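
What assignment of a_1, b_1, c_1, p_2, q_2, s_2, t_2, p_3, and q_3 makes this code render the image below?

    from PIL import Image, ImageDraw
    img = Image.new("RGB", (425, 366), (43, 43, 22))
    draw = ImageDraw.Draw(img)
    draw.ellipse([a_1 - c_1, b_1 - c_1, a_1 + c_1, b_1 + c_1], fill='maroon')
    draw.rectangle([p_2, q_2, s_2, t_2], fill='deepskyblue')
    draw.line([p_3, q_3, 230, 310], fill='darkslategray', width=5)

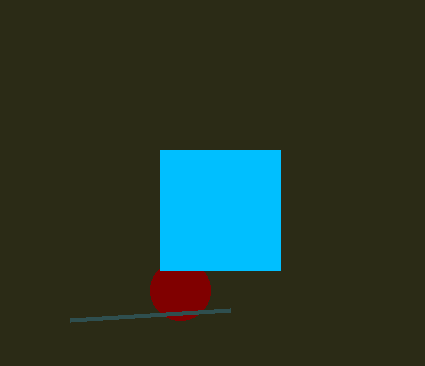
a_1 = 180, b_1 = 290, c_1 = 30, p_2 = 160, q_2 = 150, s_2 = 280, t_2 = 270, p_3 = 70, q_3 = 320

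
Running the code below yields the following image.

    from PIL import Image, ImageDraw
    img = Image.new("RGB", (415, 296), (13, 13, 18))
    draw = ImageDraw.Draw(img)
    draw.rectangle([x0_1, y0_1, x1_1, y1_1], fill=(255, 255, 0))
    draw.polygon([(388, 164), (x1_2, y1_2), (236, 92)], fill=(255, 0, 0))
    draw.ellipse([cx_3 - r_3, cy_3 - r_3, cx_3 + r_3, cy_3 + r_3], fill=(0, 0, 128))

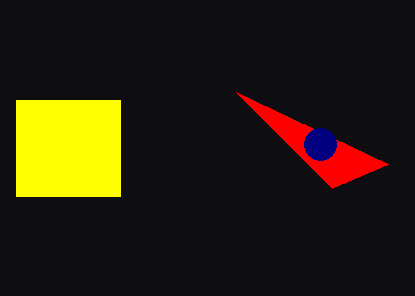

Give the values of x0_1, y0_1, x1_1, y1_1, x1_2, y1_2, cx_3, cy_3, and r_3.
x0_1 = 16; y0_1 = 100; x1_1 = 120; y1_1 = 196; x1_2 = 332; y1_2 = 188; cx_3 = 320; cy_3 = 144; r_3 = 16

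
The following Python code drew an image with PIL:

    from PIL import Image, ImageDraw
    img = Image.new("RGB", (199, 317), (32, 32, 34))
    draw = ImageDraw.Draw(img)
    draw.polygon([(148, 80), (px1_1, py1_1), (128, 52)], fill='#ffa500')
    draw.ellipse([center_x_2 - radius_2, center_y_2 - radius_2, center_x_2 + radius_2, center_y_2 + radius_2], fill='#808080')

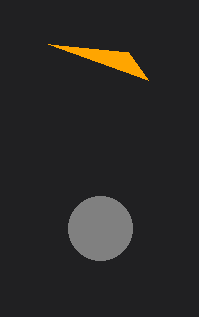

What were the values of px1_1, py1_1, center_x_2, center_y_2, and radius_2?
px1_1 = 48; py1_1 = 44; center_x_2 = 100; center_y_2 = 228; radius_2 = 32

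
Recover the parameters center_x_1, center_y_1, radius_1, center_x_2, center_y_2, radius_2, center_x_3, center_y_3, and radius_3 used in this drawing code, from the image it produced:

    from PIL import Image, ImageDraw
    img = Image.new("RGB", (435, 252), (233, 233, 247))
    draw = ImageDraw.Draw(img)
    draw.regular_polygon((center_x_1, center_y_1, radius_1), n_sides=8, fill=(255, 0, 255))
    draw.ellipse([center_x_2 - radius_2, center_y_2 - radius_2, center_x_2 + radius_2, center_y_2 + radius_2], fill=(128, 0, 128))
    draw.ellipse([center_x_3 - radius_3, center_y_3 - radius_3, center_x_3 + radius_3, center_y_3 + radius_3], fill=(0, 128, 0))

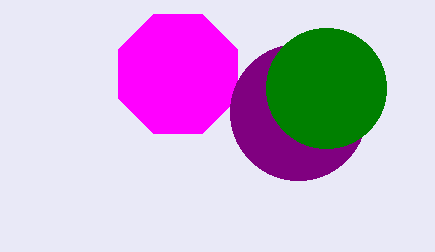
center_x_1 = 178
center_y_1 = 74
radius_1 = 64
center_x_2 = 298
center_y_2 = 112
radius_2 = 68
center_x_3 = 326
center_y_3 = 88
radius_3 = 60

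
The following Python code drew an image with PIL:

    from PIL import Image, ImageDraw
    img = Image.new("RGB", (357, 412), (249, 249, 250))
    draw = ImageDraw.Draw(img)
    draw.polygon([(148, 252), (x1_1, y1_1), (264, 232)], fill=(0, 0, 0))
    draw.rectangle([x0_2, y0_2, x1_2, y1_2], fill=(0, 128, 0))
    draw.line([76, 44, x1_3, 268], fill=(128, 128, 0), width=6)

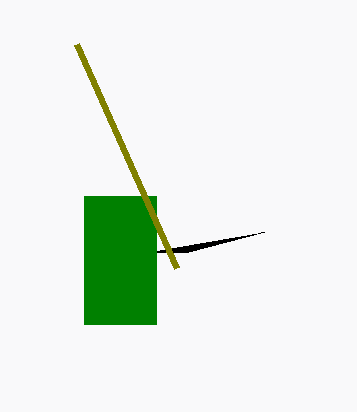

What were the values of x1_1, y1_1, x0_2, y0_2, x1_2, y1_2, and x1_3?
x1_1 = 188; y1_1 = 252; x0_2 = 84; y0_2 = 196; x1_2 = 156; y1_2 = 324; x1_3 = 176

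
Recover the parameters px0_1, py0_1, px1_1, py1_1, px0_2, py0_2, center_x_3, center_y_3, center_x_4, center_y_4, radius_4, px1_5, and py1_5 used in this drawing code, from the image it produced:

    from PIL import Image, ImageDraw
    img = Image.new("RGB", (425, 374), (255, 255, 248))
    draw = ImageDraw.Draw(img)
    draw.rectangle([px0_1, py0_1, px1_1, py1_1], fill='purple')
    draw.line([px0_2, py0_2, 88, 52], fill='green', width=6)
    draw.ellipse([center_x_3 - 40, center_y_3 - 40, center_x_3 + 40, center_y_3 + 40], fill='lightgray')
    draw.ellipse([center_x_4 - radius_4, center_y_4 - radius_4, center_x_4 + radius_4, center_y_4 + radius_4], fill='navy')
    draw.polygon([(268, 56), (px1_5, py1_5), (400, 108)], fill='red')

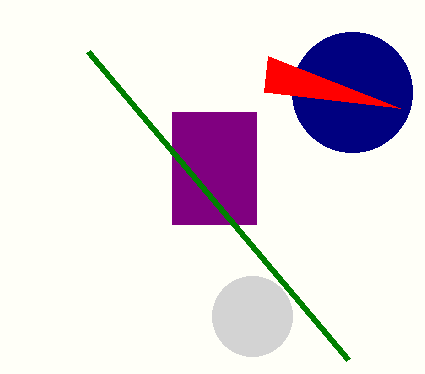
px0_1 = 172, py0_1 = 112, px1_1 = 256, py1_1 = 224, px0_2 = 348, py0_2 = 360, center_x_3 = 252, center_y_3 = 316, center_x_4 = 352, center_y_4 = 92, radius_4 = 60, px1_5 = 264, py1_5 = 92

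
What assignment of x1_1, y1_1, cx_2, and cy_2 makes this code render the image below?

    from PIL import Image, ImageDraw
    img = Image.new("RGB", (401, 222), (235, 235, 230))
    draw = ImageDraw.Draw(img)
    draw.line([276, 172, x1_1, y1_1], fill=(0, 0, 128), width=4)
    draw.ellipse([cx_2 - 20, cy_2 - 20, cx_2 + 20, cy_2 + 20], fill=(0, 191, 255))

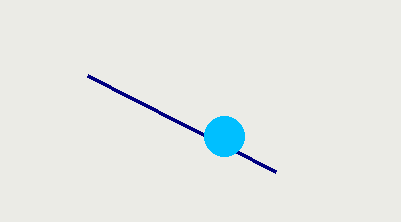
x1_1 = 88
y1_1 = 76
cx_2 = 224
cy_2 = 136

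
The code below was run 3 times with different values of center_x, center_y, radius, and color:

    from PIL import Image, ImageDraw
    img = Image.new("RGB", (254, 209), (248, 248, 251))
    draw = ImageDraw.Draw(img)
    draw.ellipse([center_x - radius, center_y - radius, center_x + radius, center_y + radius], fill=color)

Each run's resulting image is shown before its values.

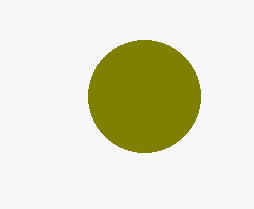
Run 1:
center_x = 144
center_y = 96
radius = 56
color = 'olive'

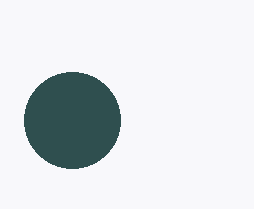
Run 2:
center_x = 72
center_y = 120
radius = 48
color = 'darkslategray'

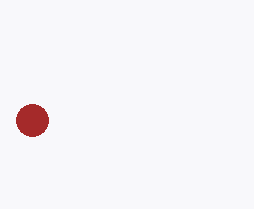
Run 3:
center_x = 32; center_y = 120; radius = 16; color = 'brown'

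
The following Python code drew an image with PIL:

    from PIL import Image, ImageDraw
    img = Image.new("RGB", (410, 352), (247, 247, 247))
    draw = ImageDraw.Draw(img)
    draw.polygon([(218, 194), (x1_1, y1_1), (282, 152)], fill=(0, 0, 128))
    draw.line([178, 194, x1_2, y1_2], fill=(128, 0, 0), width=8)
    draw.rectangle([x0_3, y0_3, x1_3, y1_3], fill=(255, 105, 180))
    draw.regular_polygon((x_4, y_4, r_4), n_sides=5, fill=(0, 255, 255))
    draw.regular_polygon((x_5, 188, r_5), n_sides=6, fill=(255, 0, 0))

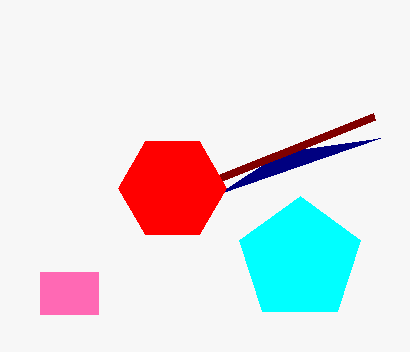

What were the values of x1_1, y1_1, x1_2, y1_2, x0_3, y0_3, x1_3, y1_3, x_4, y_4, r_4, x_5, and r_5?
x1_1 = 380, y1_1 = 138, x1_2 = 374, y1_2 = 116, x0_3 = 40, y0_3 = 272, x1_3 = 98, y1_3 = 314, x_4 = 300, y_4 = 260, r_4 = 64, x_5 = 172, r_5 = 54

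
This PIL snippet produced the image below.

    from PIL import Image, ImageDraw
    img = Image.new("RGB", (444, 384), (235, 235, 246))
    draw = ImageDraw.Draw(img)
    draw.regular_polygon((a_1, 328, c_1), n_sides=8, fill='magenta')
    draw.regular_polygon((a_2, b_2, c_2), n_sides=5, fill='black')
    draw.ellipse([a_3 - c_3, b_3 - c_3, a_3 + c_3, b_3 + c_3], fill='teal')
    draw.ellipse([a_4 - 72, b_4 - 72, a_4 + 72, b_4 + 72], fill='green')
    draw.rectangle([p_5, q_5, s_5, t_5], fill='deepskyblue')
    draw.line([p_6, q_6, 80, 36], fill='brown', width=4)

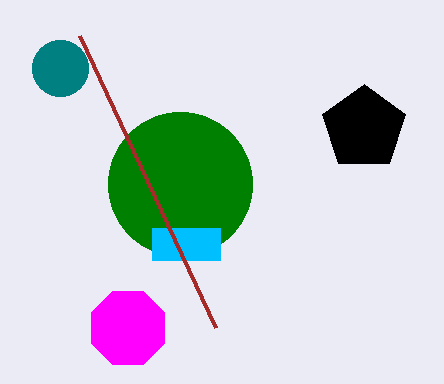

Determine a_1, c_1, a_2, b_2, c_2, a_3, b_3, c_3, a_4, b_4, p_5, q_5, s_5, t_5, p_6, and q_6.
a_1 = 128; c_1 = 40; a_2 = 364; b_2 = 128; c_2 = 44; a_3 = 60; b_3 = 68; c_3 = 28; a_4 = 180; b_4 = 184; p_5 = 152; q_5 = 228; s_5 = 220; t_5 = 260; p_6 = 216; q_6 = 328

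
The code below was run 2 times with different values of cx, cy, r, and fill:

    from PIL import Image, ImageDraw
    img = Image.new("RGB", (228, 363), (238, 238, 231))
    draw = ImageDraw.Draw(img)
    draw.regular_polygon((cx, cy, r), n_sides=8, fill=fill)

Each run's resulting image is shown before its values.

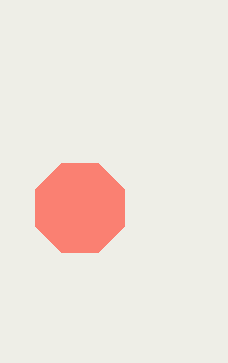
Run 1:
cx = 80
cy = 208
r = 48
fill = 'salmon'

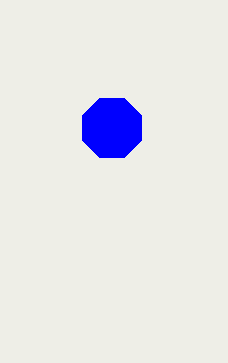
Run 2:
cx = 112; cy = 128; r = 32; fill = 'blue'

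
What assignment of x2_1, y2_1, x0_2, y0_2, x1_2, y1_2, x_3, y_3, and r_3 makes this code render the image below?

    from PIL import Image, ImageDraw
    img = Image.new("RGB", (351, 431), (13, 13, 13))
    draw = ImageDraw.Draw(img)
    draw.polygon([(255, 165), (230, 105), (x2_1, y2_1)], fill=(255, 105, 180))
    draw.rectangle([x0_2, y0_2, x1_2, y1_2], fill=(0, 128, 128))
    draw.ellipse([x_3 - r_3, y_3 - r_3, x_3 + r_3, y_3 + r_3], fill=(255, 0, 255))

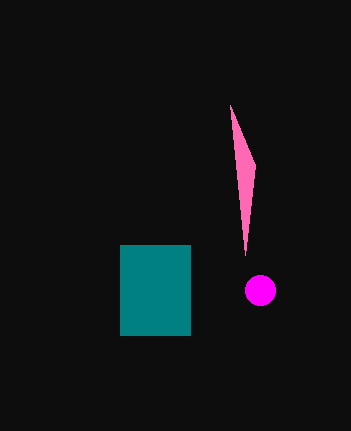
x2_1 = 245; y2_1 = 255; x0_2 = 120; y0_2 = 245; x1_2 = 190; y1_2 = 335; x_3 = 260; y_3 = 290; r_3 = 15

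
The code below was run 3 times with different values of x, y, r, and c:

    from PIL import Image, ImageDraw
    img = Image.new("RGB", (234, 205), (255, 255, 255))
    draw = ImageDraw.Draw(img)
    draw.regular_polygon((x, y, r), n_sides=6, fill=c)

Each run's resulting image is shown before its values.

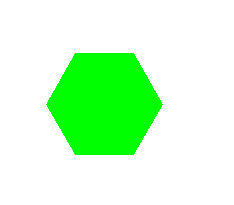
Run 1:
x = 104, y = 104, r = 58, c = 'lime'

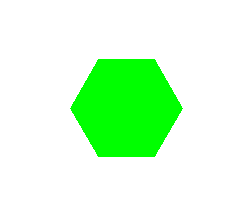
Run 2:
x = 126
y = 108
r = 56
c = 'lime'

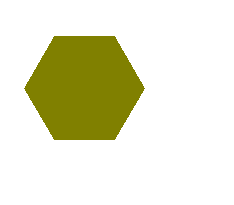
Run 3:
x = 84; y = 88; r = 60; c = 'olive'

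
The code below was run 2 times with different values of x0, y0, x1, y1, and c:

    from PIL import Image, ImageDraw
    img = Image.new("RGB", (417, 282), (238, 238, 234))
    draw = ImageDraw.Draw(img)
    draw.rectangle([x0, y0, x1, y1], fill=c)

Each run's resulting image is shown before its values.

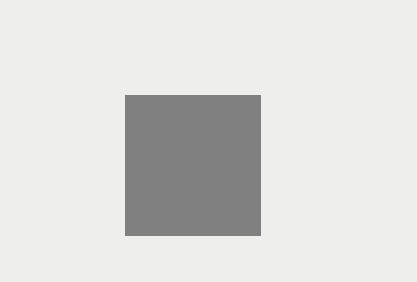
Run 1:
x0 = 125
y0 = 95
x1 = 260
y1 = 235
c = 'gray'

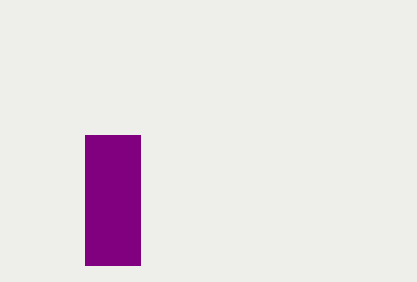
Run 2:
x0 = 85; y0 = 135; x1 = 140; y1 = 265; c = 'purple'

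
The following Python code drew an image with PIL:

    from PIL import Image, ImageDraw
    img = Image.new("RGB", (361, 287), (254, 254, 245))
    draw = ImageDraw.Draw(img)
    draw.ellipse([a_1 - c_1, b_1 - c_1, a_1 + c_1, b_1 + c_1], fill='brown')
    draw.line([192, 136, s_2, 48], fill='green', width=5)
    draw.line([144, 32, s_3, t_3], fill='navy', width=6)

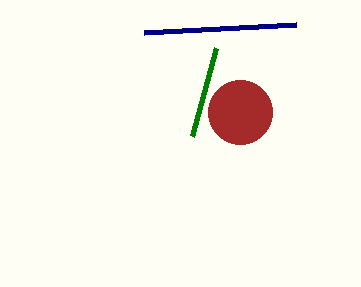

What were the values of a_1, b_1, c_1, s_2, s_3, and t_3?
a_1 = 240, b_1 = 112, c_1 = 32, s_2 = 216, s_3 = 296, t_3 = 24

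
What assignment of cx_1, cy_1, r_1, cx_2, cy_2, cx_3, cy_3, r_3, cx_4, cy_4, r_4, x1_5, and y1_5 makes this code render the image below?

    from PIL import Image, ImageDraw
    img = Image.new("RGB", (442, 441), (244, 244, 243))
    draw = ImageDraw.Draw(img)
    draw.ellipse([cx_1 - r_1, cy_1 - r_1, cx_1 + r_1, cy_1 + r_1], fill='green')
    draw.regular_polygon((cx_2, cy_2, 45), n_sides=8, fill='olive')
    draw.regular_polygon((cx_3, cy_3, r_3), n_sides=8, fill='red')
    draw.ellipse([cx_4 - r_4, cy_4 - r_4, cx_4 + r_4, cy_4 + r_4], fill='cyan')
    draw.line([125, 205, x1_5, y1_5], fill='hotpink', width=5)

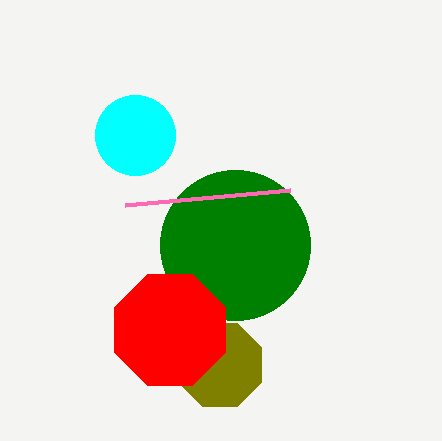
cx_1 = 235
cy_1 = 245
r_1 = 75
cx_2 = 220
cy_2 = 365
cx_3 = 170
cy_3 = 330
r_3 = 60
cx_4 = 135
cy_4 = 135
r_4 = 40
x1_5 = 290
y1_5 = 190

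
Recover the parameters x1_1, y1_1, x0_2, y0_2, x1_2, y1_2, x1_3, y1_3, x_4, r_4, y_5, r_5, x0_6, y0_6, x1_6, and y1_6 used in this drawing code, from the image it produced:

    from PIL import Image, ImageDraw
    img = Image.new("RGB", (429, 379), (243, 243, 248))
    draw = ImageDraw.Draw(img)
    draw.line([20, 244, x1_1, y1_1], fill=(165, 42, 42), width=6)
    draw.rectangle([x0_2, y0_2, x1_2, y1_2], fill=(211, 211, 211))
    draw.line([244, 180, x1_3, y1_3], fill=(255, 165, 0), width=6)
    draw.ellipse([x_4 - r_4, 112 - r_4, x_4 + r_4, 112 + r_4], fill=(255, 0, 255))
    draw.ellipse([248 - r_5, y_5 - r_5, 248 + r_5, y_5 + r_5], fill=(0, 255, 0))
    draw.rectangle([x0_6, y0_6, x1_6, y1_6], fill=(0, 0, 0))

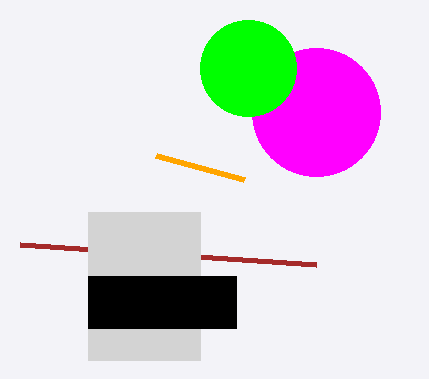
x1_1 = 316; y1_1 = 264; x0_2 = 88; y0_2 = 212; x1_2 = 200; y1_2 = 360; x1_3 = 156; y1_3 = 156; x_4 = 316; r_4 = 64; y_5 = 68; r_5 = 48; x0_6 = 88; y0_6 = 276; x1_6 = 236; y1_6 = 328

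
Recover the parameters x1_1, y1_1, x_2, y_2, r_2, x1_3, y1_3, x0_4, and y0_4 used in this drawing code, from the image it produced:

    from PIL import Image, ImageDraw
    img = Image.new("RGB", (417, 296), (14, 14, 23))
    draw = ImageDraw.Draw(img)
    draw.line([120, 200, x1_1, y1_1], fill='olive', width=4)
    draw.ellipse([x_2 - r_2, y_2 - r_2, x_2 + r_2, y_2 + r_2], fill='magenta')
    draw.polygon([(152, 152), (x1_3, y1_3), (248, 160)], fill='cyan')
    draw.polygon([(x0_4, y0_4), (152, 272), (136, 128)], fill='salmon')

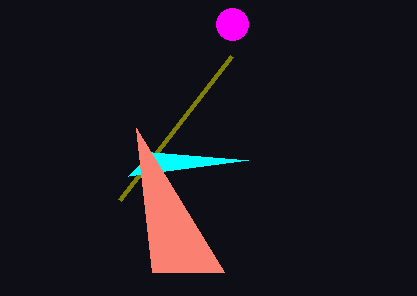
x1_1 = 232, y1_1 = 56, x_2 = 232, y_2 = 24, r_2 = 16, x1_3 = 128, y1_3 = 176, x0_4 = 224, y0_4 = 272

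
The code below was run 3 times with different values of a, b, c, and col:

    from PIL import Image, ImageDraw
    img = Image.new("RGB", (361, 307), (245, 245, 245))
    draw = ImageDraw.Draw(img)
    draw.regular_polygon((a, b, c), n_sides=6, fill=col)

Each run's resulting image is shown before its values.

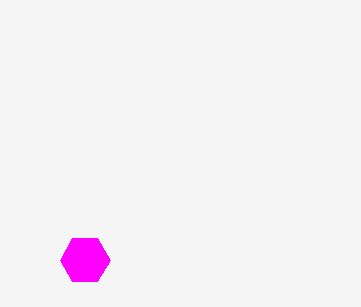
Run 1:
a = 85
b = 260
c = 25
col = 'magenta'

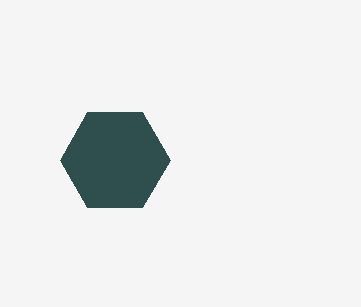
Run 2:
a = 115; b = 160; c = 55; col = 'darkslategray'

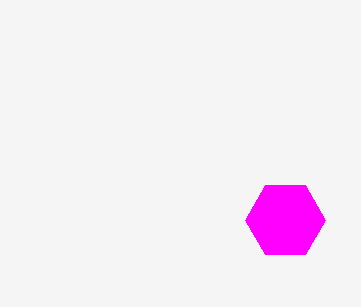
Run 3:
a = 285
b = 220
c = 40
col = 'magenta'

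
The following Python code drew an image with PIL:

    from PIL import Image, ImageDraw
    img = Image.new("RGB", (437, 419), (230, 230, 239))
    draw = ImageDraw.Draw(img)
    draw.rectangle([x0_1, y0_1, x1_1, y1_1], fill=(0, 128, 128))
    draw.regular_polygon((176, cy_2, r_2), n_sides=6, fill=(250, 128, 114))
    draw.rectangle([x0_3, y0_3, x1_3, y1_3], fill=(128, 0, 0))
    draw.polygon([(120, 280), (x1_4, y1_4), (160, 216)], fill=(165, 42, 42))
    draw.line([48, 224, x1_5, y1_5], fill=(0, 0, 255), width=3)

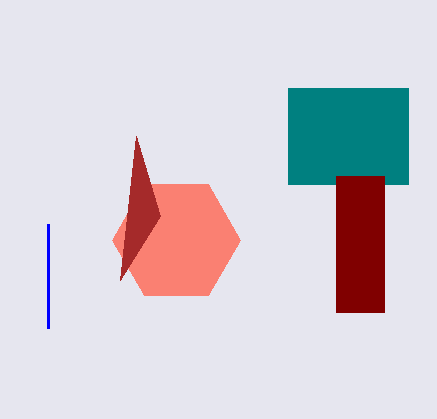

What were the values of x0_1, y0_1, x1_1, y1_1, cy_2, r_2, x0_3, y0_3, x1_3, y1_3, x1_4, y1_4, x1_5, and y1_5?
x0_1 = 288; y0_1 = 88; x1_1 = 408; y1_1 = 184; cy_2 = 240; r_2 = 64; x0_3 = 336; y0_3 = 176; x1_3 = 384; y1_3 = 312; x1_4 = 136; y1_4 = 136; x1_5 = 48; y1_5 = 328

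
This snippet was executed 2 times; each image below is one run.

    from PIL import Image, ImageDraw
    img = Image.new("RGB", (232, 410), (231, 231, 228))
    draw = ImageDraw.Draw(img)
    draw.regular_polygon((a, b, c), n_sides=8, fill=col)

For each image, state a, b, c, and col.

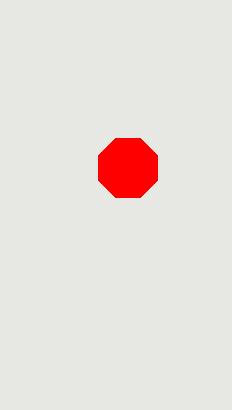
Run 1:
a = 128; b = 168; c = 32; col = 'red'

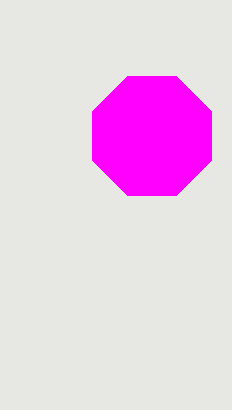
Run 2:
a = 152
b = 136
c = 64
col = 'magenta'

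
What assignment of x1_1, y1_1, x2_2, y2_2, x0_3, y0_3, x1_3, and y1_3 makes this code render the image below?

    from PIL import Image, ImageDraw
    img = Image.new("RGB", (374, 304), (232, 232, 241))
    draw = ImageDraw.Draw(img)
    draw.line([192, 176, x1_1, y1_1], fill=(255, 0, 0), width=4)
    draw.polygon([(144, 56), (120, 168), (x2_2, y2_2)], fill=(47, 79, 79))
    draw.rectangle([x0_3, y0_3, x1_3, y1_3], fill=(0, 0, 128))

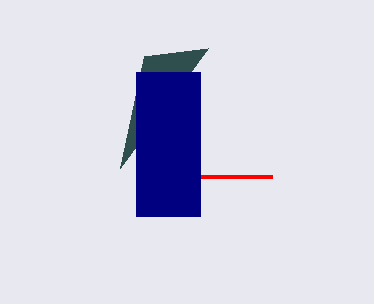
x1_1 = 272, y1_1 = 176, x2_2 = 208, y2_2 = 48, x0_3 = 136, y0_3 = 72, x1_3 = 200, y1_3 = 216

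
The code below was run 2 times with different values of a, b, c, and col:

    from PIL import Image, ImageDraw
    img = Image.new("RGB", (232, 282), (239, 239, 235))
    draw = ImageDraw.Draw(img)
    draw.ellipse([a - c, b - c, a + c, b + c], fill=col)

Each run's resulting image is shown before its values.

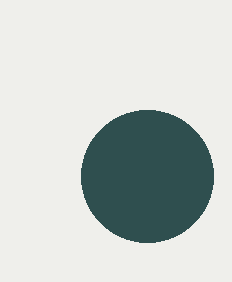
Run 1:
a = 147; b = 176; c = 66; col = 'darkslategray'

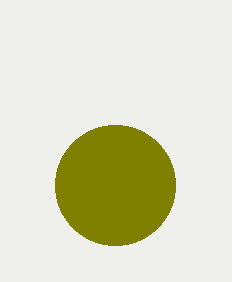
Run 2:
a = 115; b = 185; c = 60; col = 'olive'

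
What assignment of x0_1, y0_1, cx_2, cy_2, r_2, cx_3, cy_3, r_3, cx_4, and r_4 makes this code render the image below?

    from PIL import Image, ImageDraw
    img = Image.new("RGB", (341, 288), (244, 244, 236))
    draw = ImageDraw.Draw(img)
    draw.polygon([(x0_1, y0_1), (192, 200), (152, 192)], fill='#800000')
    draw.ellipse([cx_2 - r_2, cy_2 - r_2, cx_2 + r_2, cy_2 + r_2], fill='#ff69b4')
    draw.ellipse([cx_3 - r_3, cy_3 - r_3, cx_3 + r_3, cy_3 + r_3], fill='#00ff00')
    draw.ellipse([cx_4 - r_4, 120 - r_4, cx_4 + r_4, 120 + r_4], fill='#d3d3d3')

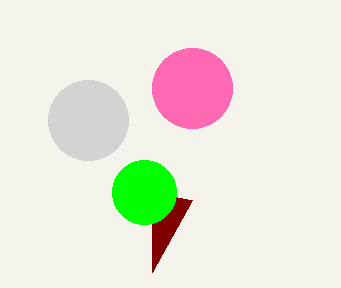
x0_1 = 152
y0_1 = 272
cx_2 = 192
cy_2 = 88
r_2 = 40
cx_3 = 144
cy_3 = 192
r_3 = 32
cx_4 = 88
r_4 = 40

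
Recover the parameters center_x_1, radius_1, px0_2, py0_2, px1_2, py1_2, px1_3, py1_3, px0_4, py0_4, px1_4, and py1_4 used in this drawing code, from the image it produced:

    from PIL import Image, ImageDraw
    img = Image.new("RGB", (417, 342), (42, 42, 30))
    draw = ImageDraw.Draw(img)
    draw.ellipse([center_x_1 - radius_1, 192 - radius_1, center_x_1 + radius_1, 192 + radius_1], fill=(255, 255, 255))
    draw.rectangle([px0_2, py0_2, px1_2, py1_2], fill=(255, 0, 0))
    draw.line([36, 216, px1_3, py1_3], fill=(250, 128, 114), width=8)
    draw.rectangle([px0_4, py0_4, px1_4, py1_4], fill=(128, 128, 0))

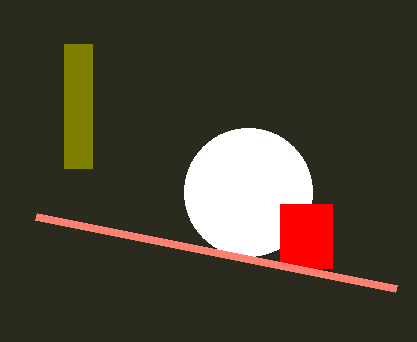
center_x_1 = 248, radius_1 = 64, px0_2 = 280, py0_2 = 204, px1_2 = 332, py1_2 = 268, px1_3 = 396, py1_3 = 288, px0_4 = 64, py0_4 = 44, px1_4 = 92, py1_4 = 168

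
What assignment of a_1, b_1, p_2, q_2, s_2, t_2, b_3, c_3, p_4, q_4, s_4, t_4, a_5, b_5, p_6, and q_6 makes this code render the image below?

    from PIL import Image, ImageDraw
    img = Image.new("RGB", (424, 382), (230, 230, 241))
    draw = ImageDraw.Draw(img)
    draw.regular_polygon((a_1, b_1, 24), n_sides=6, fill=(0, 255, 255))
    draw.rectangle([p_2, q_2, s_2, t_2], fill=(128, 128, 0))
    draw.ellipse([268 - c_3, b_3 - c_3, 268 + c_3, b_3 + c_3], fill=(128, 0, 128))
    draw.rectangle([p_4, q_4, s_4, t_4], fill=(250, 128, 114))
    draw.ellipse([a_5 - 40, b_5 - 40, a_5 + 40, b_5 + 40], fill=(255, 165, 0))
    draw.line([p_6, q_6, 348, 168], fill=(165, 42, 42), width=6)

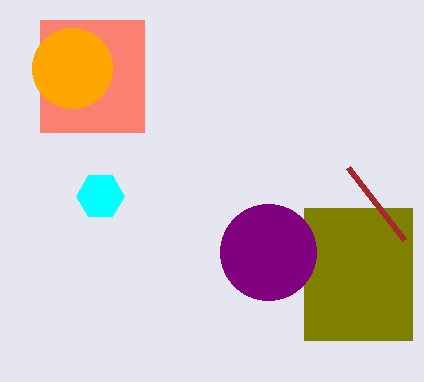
a_1 = 100
b_1 = 196
p_2 = 304
q_2 = 208
s_2 = 412
t_2 = 340
b_3 = 252
c_3 = 48
p_4 = 40
q_4 = 20
s_4 = 144
t_4 = 132
a_5 = 72
b_5 = 68
p_6 = 404
q_6 = 240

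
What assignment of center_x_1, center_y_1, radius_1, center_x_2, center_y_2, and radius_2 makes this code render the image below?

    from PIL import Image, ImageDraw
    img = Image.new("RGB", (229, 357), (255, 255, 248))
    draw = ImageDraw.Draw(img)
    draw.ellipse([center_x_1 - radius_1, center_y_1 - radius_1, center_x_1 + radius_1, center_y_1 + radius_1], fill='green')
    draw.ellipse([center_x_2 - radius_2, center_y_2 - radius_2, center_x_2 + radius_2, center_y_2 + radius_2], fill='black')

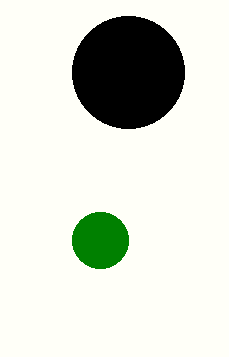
center_x_1 = 100; center_y_1 = 240; radius_1 = 28; center_x_2 = 128; center_y_2 = 72; radius_2 = 56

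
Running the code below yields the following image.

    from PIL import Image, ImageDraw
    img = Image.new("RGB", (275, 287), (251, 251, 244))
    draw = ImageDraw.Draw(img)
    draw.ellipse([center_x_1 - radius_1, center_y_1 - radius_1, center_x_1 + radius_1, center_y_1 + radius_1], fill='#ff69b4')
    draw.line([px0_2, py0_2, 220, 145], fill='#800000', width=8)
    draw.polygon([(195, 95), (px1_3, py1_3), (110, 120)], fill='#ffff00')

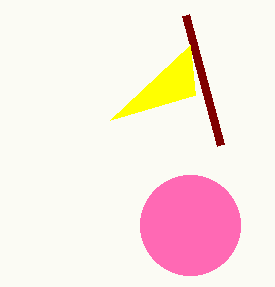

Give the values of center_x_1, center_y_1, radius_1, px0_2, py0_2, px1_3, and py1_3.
center_x_1 = 190, center_y_1 = 225, radius_1 = 50, px0_2 = 185, py0_2 = 15, px1_3 = 190, py1_3 = 45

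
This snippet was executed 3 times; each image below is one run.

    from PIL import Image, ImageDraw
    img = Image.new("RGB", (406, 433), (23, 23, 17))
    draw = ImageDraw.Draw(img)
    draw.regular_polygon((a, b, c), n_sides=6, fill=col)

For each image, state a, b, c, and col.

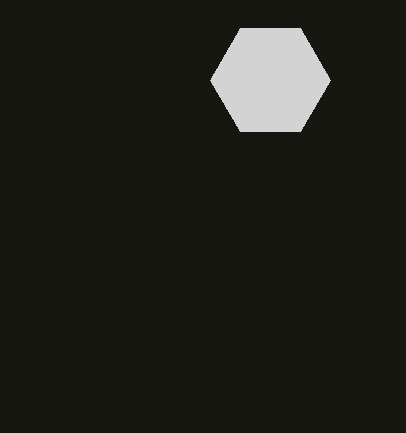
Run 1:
a = 270
b = 80
c = 60
col = 'lightgray'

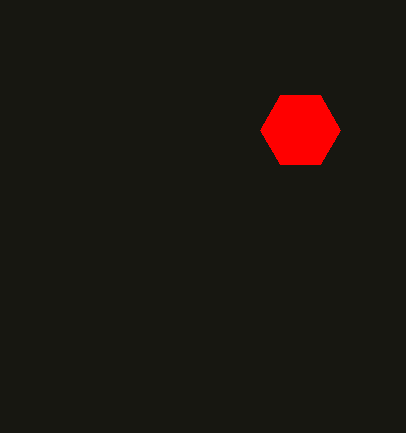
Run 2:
a = 300
b = 130
c = 40
col = 'red'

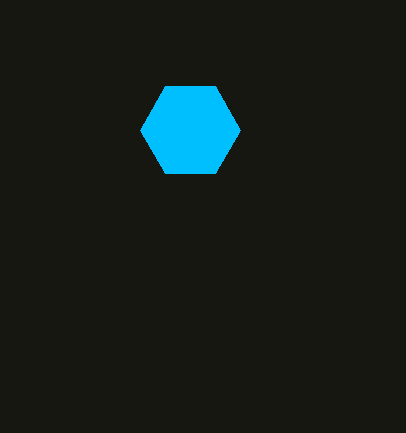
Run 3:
a = 190
b = 130
c = 50
col = 'deepskyblue'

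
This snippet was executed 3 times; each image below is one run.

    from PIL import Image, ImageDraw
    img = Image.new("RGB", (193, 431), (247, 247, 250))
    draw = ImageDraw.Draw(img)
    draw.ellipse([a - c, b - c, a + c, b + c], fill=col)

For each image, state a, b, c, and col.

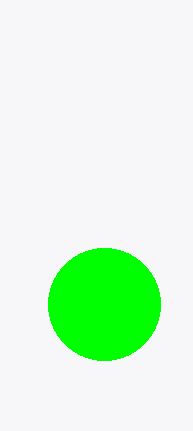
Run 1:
a = 104; b = 304; c = 56; col = 'lime'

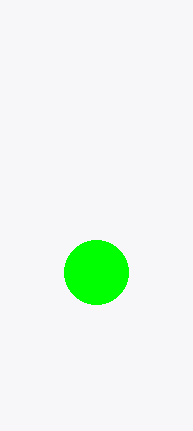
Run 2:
a = 96
b = 272
c = 32
col = 'lime'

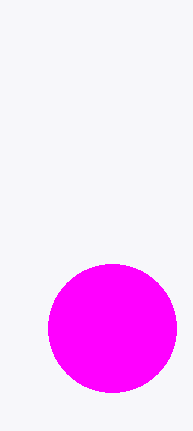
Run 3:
a = 112; b = 328; c = 64; col = 'magenta'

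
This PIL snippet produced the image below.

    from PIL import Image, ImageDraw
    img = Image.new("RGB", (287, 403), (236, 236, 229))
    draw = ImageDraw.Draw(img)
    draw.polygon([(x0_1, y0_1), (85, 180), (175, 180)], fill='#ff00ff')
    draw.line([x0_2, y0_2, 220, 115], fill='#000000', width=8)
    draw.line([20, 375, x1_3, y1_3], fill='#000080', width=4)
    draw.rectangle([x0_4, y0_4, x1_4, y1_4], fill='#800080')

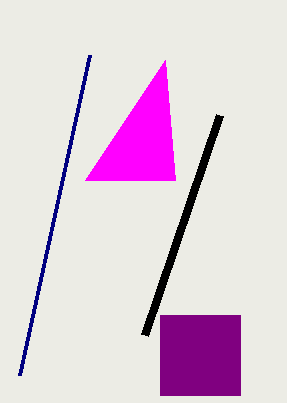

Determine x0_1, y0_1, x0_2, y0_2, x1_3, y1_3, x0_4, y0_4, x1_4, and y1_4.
x0_1 = 165, y0_1 = 60, x0_2 = 145, y0_2 = 335, x1_3 = 90, y1_3 = 55, x0_4 = 160, y0_4 = 315, x1_4 = 240, y1_4 = 395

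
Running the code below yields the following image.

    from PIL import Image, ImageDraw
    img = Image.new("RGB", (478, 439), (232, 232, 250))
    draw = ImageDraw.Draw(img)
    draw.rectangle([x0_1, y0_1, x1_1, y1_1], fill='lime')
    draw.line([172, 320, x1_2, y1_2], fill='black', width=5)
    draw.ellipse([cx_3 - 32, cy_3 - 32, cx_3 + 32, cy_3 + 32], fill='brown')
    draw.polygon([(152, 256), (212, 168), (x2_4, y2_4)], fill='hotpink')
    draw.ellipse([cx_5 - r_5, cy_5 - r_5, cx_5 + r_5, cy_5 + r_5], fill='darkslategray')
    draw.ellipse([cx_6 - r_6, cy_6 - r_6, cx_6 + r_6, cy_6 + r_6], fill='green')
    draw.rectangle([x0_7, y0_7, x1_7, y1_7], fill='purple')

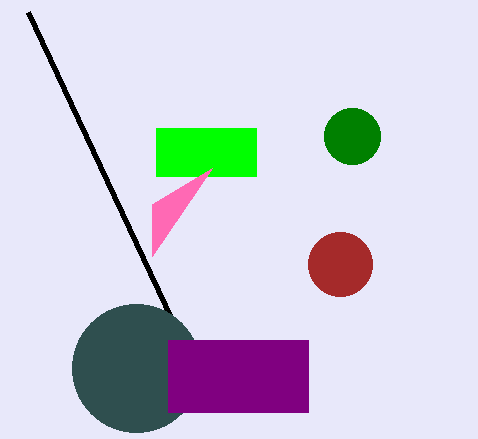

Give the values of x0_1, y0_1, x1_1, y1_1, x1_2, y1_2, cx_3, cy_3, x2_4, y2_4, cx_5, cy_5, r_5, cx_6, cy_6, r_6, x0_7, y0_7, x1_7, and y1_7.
x0_1 = 156, y0_1 = 128, x1_1 = 256, y1_1 = 176, x1_2 = 28, y1_2 = 12, cx_3 = 340, cy_3 = 264, x2_4 = 152, y2_4 = 204, cx_5 = 136, cy_5 = 368, r_5 = 64, cx_6 = 352, cy_6 = 136, r_6 = 28, x0_7 = 168, y0_7 = 340, x1_7 = 308, y1_7 = 412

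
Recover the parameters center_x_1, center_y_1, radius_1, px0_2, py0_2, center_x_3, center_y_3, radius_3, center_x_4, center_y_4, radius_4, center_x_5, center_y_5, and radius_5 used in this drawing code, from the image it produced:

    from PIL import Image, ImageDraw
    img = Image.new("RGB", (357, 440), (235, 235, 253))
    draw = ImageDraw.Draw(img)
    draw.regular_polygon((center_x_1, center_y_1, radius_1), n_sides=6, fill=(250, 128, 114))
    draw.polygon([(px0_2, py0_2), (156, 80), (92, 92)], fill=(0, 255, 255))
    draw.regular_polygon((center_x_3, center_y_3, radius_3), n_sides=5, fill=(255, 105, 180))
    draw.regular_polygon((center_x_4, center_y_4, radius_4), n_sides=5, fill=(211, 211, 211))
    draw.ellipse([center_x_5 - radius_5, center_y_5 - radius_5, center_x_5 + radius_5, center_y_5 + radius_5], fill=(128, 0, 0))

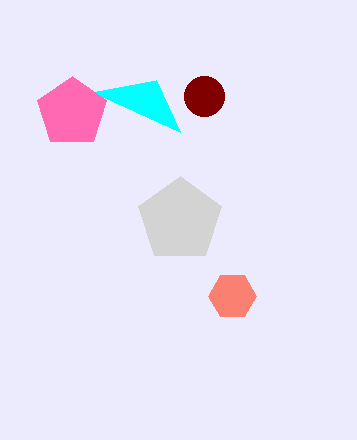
center_x_1 = 232, center_y_1 = 296, radius_1 = 24, px0_2 = 180, py0_2 = 132, center_x_3 = 72, center_y_3 = 112, radius_3 = 36, center_x_4 = 180, center_y_4 = 220, radius_4 = 44, center_x_5 = 204, center_y_5 = 96, radius_5 = 20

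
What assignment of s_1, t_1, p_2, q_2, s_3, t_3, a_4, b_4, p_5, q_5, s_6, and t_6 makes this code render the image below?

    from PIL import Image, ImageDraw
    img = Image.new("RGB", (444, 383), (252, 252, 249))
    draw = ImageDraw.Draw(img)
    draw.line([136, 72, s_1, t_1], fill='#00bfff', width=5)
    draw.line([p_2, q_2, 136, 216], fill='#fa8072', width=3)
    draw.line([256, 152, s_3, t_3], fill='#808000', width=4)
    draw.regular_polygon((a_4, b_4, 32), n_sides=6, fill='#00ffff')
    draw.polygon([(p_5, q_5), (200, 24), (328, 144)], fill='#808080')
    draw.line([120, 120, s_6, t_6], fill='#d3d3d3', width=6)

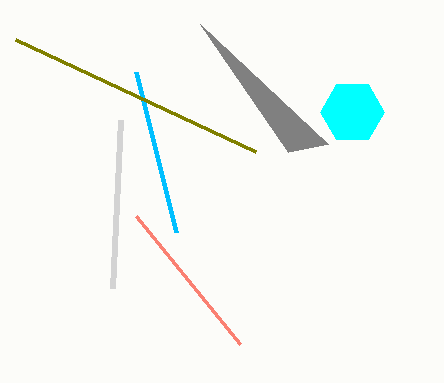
s_1 = 176; t_1 = 232; p_2 = 240; q_2 = 344; s_3 = 16; t_3 = 40; a_4 = 352; b_4 = 112; p_5 = 288; q_5 = 152; s_6 = 112; t_6 = 288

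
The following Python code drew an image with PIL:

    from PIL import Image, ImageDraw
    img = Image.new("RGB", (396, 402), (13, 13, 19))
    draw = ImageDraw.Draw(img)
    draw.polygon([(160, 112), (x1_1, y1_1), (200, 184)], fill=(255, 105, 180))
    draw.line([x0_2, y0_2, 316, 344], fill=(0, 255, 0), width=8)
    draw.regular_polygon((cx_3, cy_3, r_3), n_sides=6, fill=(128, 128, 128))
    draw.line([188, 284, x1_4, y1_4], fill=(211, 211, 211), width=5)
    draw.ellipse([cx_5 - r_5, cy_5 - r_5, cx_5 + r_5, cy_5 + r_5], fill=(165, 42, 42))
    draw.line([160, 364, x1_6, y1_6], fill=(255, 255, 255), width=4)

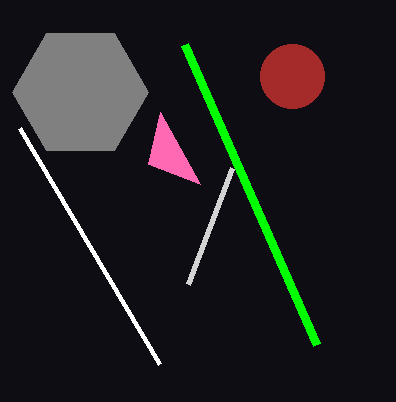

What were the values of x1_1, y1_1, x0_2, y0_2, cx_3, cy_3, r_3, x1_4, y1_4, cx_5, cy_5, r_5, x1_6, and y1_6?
x1_1 = 148, y1_1 = 164, x0_2 = 184, y0_2 = 44, cx_3 = 80, cy_3 = 92, r_3 = 68, x1_4 = 232, y1_4 = 168, cx_5 = 292, cy_5 = 76, r_5 = 32, x1_6 = 20, y1_6 = 128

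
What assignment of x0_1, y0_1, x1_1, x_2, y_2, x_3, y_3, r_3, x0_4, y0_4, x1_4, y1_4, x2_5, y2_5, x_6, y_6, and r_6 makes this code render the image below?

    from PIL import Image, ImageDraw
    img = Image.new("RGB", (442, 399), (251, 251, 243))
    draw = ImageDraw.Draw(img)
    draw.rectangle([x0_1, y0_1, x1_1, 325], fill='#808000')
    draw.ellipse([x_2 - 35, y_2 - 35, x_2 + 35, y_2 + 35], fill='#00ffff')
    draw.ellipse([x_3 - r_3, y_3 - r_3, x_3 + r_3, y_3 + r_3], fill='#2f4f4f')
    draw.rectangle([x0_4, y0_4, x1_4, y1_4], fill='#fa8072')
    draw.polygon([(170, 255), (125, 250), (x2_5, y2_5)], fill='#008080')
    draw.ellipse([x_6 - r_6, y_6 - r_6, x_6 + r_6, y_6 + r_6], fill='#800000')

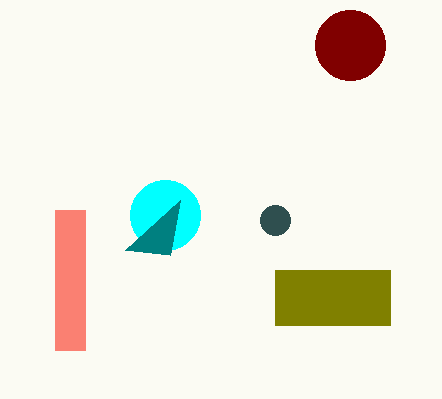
x0_1 = 275; y0_1 = 270; x1_1 = 390; x_2 = 165; y_2 = 215; x_3 = 275; y_3 = 220; r_3 = 15; x0_4 = 55; y0_4 = 210; x1_4 = 85; y1_4 = 350; x2_5 = 180; y2_5 = 200; x_6 = 350; y_6 = 45; r_6 = 35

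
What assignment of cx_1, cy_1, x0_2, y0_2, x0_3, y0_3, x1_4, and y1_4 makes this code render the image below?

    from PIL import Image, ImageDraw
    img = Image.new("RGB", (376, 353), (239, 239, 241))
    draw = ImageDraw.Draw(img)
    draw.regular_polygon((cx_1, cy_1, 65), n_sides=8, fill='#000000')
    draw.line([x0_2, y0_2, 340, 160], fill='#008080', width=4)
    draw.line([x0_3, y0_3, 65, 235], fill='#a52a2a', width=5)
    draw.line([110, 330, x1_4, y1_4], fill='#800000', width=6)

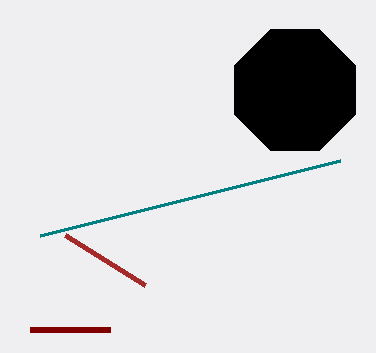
cx_1 = 295; cy_1 = 90; x0_2 = 40; y0_2 = 235; x0_3 = 145; y0_3 = 285; x1_4 = 30; y1_4 = 330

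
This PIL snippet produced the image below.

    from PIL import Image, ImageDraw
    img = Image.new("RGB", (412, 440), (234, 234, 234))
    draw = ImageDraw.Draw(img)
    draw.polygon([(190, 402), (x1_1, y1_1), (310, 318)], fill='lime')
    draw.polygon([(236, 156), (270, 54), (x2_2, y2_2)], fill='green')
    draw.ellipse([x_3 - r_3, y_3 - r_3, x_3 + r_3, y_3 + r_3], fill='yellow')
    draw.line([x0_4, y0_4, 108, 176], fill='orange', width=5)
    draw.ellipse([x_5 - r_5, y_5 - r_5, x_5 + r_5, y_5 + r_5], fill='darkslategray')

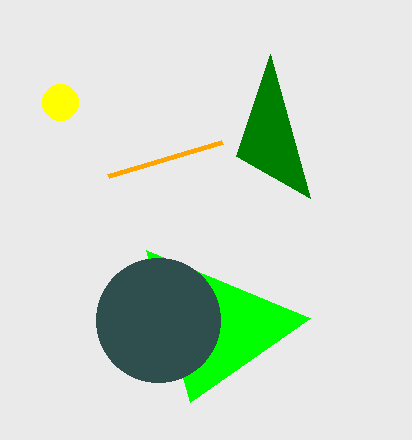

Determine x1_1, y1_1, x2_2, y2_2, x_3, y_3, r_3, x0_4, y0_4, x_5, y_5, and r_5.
x1_1 = 146; y1_1 = 250; x2_2 = 310; y2_2 = 198; x_3 = 60; y_3 = 102; r_3 = 18; x0_4 = 222; y0_4 = 142; x_5 = 158; y_5 = 320; r_5 = 62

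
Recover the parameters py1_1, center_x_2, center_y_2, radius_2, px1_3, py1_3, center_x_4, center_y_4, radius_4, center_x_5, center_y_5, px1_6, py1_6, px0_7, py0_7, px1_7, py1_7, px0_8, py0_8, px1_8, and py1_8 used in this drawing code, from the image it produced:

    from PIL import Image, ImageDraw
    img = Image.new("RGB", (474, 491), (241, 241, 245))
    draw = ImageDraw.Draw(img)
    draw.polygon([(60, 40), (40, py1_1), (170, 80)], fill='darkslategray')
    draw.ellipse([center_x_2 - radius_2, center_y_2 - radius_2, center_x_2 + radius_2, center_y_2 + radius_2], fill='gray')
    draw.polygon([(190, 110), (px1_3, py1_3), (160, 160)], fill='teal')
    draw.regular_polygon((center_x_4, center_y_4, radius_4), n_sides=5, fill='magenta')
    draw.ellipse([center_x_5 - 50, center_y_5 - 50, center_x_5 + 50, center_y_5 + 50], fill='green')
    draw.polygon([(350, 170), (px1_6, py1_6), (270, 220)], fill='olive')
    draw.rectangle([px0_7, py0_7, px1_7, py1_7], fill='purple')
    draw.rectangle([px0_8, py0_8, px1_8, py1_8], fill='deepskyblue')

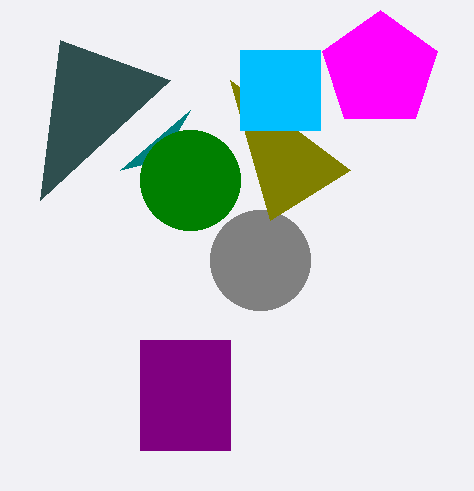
py1_1 = 200, center_x_2 = 260, center_y_2 = 260, radius_2 = 50, px1_3 = 120, py1_3 = 170, center_x_4 = 380, center_y_4 = 70, radius_4 = 60, center_x_5 = 190, center_y_5 = 180, px1_6 = 230, py1_6 = 80, px0_7 = 140, py0_7 = 340, px1_7 = 230, py1_7 = 450, px0_8 = 240, py0_8 = 50, px1_8 = 320, py1_8 = 130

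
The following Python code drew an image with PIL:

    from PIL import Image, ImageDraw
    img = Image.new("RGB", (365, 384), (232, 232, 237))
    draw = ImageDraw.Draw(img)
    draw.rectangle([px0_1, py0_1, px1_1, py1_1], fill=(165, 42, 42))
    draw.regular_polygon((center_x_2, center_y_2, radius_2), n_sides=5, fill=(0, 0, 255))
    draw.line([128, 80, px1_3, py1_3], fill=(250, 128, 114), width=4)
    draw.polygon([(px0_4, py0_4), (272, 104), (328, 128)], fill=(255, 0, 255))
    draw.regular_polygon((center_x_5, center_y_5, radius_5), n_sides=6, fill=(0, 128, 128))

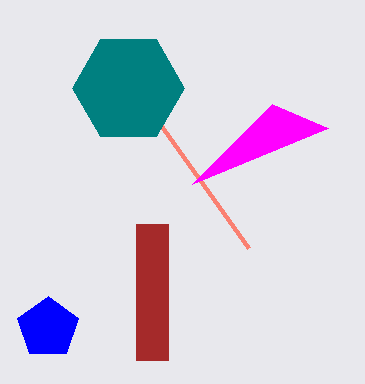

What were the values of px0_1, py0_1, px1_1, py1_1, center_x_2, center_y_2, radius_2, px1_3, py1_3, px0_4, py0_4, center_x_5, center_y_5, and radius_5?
px0_1 = 136, py0_1 = 224, px1_1 = 168, py1_1 = 360, center_x_2 = 48, center_y_2 = 328, radius_2 = 32, px1_3 = 248, py1_3 = 248, px0_4 = 192, py0_4 = 184, center_x_5 = 128, center_y_5 = 88, radius_5 = 56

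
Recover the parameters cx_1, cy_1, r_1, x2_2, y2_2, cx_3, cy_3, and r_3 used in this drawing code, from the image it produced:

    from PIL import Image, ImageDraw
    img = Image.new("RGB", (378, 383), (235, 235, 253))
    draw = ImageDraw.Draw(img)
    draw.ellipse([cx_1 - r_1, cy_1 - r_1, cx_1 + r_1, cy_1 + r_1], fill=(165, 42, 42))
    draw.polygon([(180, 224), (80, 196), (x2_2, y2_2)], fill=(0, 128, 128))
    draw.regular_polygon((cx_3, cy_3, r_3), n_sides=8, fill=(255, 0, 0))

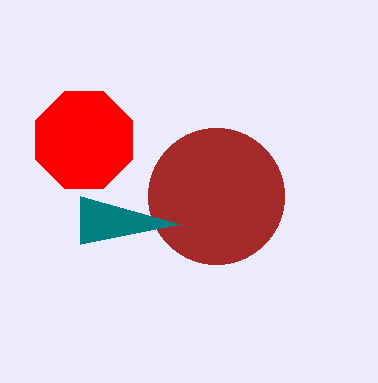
cx_1 = 216
cy_1 = 196
r_1 = 68
x2_2 = 80
y2_2 = 244
cx_3 = 84
cy_3 = 140
r_3 = 52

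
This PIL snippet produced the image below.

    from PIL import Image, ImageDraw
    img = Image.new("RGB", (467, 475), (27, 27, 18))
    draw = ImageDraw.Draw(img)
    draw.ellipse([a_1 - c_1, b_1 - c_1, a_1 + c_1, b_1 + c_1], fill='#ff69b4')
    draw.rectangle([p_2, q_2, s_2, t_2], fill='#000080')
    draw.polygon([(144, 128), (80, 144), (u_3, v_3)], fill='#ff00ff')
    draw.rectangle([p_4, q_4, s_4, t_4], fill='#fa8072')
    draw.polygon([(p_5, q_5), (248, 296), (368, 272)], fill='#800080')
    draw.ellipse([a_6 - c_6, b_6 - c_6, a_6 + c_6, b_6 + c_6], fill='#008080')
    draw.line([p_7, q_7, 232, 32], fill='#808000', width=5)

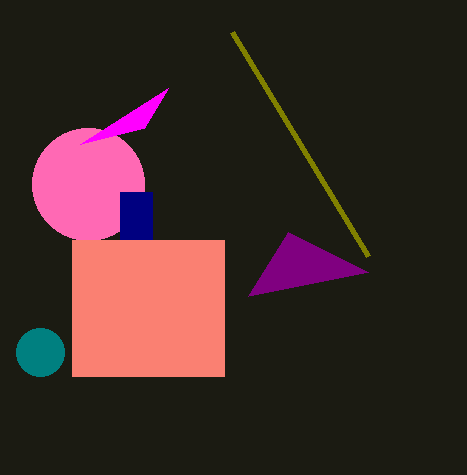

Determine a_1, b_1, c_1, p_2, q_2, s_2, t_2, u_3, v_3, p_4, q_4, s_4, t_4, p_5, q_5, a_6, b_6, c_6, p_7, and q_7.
a_1 = 88; b_1 = 184; c_1 = 56; p_2 = 120; q_2 = 192; s_2 = 152; t_2 = 240; u_3 = 168; v_3 = 88; p_4 = 72; q_4 = 240; s_4 = 224; t_4 = 376; p_5 = 288; q_5 = 232; a_6 = 40; b_6 = 352; c_6 = 24; p_7 = 368; q_7 = 256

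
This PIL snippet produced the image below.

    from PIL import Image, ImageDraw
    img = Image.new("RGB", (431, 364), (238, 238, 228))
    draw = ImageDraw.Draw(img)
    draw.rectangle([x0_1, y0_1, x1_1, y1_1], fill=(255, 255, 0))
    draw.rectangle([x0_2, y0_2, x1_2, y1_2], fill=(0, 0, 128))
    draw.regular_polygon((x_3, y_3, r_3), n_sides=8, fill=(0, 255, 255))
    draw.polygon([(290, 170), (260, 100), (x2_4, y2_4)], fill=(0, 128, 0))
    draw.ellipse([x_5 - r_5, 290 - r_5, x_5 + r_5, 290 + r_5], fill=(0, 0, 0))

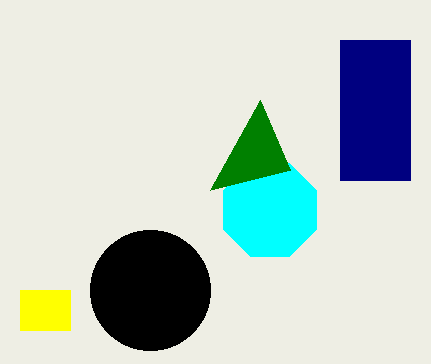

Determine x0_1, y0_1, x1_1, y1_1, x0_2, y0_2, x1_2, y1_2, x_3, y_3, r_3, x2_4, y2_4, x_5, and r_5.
x0_1 = 20; y0_1 = 290; x1_1 = 70; y1_1 = 330; x0_2 = 340; y0_2 = 40; x1_2 = 410; y1_2 = 180; x_3 = 270; y_3 = 210; r_3 = 50; x2_4 = 210; y2_4 = 190; x_5 = 150; r_5 = 60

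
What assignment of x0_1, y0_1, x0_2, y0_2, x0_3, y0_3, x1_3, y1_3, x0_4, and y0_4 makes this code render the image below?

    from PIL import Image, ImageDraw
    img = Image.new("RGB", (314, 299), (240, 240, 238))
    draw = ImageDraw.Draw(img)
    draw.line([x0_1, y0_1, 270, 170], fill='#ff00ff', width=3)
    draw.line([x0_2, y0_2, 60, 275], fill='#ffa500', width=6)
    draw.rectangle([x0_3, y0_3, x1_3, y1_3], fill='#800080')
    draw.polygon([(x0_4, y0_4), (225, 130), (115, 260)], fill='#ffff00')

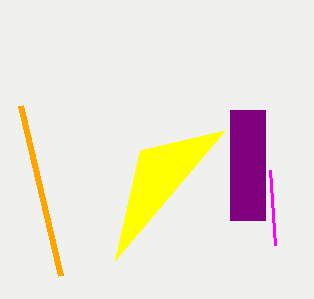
x0_1 = 275; y0_1 = 245; x0_2 = 20; y0_2 = 105; x0_3 = 230; y0_3 = 110; x1_3 = 265; y1_3 = 220; x0_4 = 140; y0_4 = 150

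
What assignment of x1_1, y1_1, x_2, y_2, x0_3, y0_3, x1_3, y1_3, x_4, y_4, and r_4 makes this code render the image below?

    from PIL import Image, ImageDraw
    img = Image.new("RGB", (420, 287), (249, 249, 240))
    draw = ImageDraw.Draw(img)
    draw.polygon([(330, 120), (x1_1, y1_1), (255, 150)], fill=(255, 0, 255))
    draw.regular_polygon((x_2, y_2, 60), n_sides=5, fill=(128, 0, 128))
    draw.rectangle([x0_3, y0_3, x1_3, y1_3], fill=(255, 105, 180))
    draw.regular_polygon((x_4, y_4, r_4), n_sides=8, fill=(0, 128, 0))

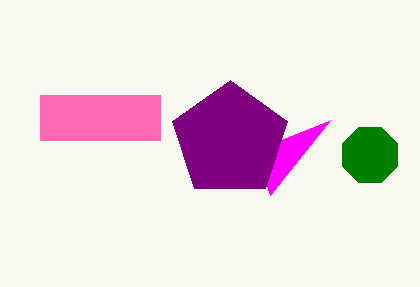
x1_1 = 270, y1_1 = 195, x_2 = 230, y_2 = 140, x0_3 = 40, y0_3 = 95, x1_3 = 160, y1_3 = 140, x_4 = 370, y_4 = 155, r_4 = 30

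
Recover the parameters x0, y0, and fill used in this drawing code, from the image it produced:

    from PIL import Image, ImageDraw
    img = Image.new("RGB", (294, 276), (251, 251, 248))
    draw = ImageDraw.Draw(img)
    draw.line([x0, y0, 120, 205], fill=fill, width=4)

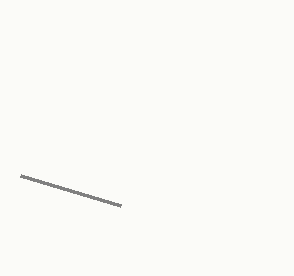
x0 = 20, y0 = 175, fill = 'gray'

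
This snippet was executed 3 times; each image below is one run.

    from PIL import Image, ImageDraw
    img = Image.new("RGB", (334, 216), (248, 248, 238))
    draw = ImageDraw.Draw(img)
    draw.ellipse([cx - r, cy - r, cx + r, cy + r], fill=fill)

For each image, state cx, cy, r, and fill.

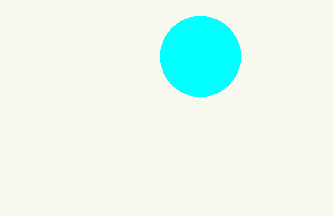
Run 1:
cx = 200; cy = 56; r = 40; fill = 'cyan'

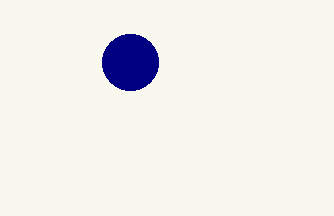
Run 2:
cx = 130, cy = 62, r = 28, fill = 'navy'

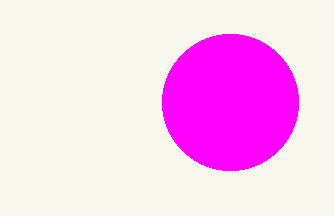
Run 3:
cx = 230, cy = 102, r = 68, fill = 'magenta'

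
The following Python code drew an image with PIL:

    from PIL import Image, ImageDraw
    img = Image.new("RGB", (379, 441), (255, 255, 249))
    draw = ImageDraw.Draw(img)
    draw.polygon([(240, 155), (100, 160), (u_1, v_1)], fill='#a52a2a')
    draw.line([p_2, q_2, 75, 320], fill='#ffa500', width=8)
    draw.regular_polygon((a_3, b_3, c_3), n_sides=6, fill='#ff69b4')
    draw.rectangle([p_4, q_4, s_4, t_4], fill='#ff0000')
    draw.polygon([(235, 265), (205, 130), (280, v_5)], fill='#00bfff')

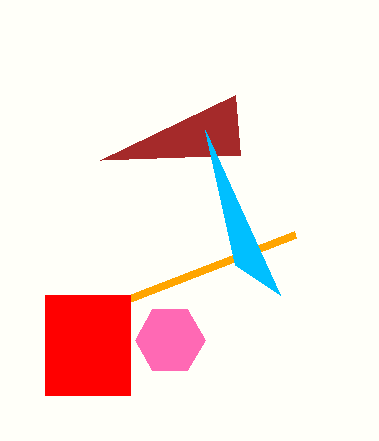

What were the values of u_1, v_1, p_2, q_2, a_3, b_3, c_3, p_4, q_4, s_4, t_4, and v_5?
u_1 = 235
v_1 = 95
p_2 = 295
q_2 = 235
a_3 = 170
b_3 = 340
c_3 = 35
p_4 = 45
q_4 = 295
s_4 = 130
t_4 = 395
v_5 = 295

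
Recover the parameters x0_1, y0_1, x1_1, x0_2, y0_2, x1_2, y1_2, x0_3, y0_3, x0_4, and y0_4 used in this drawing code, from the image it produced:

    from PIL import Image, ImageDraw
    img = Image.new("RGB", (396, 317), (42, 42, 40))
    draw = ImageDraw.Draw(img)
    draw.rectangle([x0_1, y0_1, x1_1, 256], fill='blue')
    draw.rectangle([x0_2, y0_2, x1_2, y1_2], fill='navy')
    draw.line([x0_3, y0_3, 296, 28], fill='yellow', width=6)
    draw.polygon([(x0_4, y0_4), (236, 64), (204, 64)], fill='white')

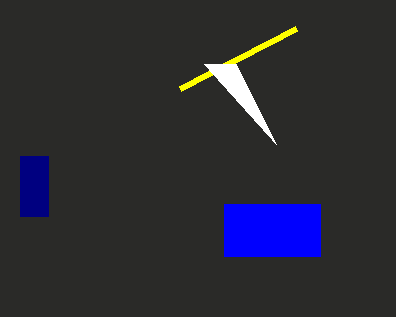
x0_1 = 224
y0_1 = 204
x1_1 = 320
x0_2 = 20
y0_2 = 156
x1_2 = 48
y1_2 = 216
x0_3 = 180
y0_3 = 88
x0_4 = 276
y0_4 = 144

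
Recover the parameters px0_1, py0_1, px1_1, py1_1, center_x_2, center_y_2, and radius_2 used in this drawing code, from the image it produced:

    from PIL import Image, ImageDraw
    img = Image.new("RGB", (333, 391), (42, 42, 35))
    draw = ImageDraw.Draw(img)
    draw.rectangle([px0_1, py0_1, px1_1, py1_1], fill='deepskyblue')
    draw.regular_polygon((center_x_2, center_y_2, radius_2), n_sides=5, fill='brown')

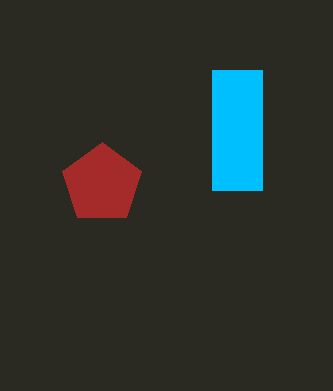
px0_1 = 212
py0_1 = 70
px1_1 = 262
py1_1 = 190
center_x_2 = 102
center_y_2 = 184
radius_2 = 42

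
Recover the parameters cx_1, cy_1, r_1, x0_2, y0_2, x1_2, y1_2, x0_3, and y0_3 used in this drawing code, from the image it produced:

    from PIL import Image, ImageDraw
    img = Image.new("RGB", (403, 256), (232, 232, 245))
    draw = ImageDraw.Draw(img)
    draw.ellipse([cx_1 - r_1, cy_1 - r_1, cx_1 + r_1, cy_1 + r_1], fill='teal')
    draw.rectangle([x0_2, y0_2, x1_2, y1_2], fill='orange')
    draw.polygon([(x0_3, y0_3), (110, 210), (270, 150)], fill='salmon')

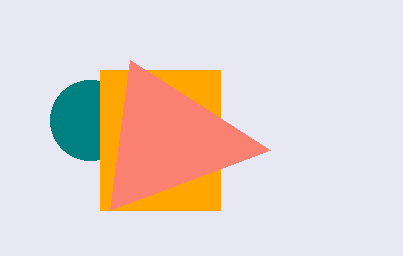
cx_1 = 90; cy_1 = 120; r_1 = 40; x0_2 = 100; y0_2 = 70; x1_2 = 220; y1_2 = 210; x0_3 = 130; y0_3 = 60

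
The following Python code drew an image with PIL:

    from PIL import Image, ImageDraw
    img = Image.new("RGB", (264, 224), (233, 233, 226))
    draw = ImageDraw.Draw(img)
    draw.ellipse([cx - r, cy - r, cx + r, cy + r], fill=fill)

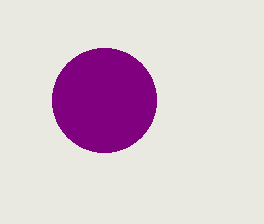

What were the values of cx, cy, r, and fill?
cx = 104
cy = 100
r = 52
fill = 'purple'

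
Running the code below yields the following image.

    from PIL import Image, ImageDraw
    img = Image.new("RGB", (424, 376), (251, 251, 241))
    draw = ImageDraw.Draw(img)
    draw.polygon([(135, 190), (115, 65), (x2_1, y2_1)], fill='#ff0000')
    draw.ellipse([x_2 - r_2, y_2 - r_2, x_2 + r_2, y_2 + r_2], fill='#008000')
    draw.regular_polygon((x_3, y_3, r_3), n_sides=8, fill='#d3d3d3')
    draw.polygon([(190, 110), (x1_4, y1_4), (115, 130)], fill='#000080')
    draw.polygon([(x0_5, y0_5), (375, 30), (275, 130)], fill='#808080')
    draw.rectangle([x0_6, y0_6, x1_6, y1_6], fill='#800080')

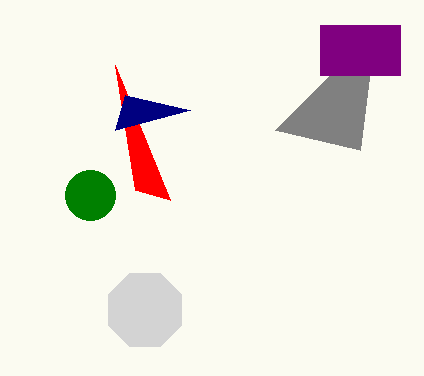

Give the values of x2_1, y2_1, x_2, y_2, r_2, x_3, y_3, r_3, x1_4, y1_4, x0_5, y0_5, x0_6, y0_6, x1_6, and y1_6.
x2_1 = 170, y2_1 = 200, x_2 = 90, y_2 = 195, r_2 = 25, x_3 = 145, y_3 = 310, r_3 = 40, x1_4 = 125, y1_4 = 95, x0_5 = 360, y0_5 = 150, x0_6 = 320, y0_6 = 25, x1_6 = 400, y1_6 = 75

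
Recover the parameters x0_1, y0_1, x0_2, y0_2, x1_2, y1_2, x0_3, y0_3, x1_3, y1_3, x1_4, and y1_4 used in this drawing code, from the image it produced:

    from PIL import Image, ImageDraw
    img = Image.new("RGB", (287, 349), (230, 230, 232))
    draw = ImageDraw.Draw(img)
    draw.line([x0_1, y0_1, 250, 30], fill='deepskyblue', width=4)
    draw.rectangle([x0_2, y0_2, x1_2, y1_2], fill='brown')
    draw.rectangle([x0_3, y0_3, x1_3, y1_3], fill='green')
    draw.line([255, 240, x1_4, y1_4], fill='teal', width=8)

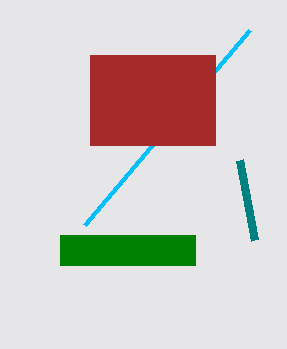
x0_1 = 85
y0_1 = 225
x0_2 = 90
y0_2 = 55
x1_2 = 215
y1_2 = 145
x0_3 = 60
y0_3 = 235
x1_3 = 195
y1_3 = 265
x1_4 = 240
y1_4 = 160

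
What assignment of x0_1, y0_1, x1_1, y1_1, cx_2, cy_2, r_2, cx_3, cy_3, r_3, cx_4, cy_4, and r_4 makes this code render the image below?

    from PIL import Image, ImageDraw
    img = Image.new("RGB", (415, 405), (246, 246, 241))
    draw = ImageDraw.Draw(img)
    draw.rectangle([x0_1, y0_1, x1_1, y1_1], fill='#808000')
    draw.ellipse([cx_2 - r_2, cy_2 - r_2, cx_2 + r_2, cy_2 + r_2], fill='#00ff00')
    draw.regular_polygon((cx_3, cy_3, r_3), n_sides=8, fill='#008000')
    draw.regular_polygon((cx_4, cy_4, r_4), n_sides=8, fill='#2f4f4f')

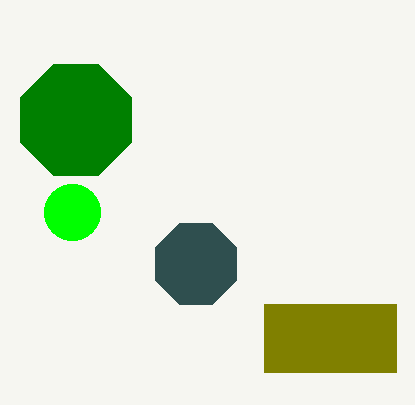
x0_1 = 264
y0_1 = 304
x1_1 = 396
y1_1 = 372
cx_2 = 72
cy_2 = 212
r_2 = 28
cx_3 = 76
cy_3 = 120
r_3 = 60
cx_4 = 196
cy_4 = 264
r_4 = 44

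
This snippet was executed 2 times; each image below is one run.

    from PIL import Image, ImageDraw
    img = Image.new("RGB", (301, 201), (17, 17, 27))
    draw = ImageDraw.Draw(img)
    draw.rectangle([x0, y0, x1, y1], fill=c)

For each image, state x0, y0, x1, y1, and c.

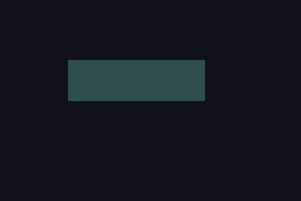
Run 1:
x0 = 68, y0 = 60, x1 = 204, y1 = 100, c = 'darkslategray'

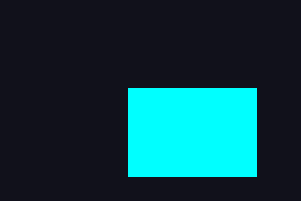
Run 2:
x0 = 128; y0 = 88; x1 = 256; y1 = 176; c = 'cyan'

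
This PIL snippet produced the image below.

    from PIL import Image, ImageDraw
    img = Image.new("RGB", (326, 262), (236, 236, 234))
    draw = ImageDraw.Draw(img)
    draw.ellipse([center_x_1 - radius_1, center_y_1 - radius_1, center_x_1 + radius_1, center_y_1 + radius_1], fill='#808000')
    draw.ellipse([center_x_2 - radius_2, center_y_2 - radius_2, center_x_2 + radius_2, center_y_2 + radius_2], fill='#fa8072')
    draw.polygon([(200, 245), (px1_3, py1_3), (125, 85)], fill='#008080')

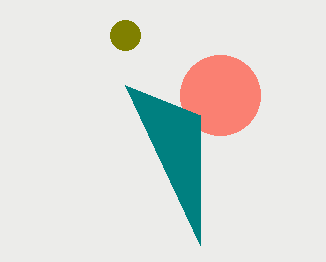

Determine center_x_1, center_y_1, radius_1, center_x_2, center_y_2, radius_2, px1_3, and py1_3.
center_x_1 = 125, center_y_1 = 35, radius_1 = 15, center_x_2 = 220, center_y_2 = 95, radius_2 = 40, px1_3 = 200, py1_3 = 115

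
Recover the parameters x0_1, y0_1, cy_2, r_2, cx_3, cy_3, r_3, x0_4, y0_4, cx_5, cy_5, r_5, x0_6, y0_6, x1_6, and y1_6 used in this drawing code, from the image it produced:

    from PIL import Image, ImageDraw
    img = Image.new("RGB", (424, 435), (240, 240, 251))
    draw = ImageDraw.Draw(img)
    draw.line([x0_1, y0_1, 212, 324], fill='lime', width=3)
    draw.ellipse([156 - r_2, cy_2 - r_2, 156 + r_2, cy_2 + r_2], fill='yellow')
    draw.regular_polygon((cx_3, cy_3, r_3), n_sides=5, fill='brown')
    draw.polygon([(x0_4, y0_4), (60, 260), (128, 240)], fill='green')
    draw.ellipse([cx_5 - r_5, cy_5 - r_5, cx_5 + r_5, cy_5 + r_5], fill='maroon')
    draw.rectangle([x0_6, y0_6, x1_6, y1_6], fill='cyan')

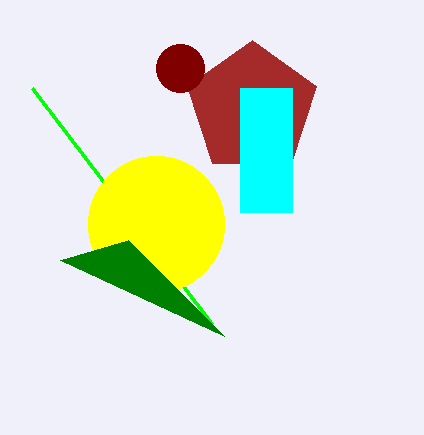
x0_1 = 32
y0_1 = 88
cy_2 = 224
r_2 = 68
cx_3 = 252
cy_3 = 108
r_3 = 68
x0_4 = 224
y0_4 = 336
cx_5 = 180
cy_5 = 68
r_5 = 24
x0_6 = 240
y0_6 = 88
x1_6 = 292
y1_6 = 212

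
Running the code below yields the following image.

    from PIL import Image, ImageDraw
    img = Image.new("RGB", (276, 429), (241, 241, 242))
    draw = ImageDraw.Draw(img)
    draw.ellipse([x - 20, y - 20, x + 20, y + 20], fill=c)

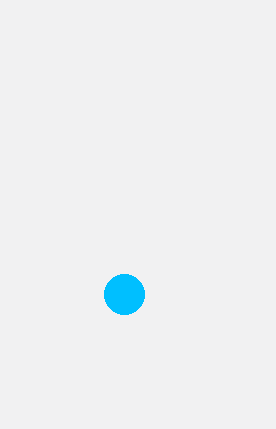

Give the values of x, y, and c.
x = 124; y = 294; c = 'deepskyblue'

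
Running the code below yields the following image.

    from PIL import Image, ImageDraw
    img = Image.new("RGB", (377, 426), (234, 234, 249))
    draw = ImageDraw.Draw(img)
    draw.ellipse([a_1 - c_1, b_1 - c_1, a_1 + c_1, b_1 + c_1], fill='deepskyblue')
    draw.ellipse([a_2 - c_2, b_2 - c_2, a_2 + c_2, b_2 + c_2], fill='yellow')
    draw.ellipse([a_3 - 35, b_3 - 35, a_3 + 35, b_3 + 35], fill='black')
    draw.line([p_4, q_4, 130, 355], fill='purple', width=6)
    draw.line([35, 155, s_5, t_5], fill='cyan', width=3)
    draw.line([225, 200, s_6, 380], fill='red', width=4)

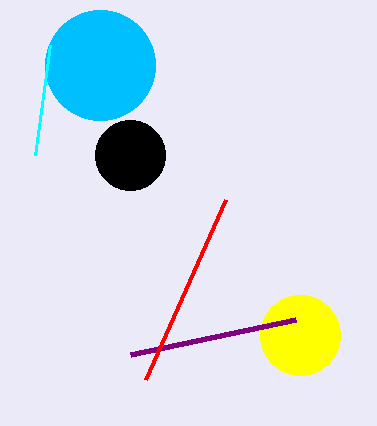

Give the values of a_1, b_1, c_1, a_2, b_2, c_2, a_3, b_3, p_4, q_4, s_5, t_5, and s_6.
a_1 = 100
b_1 = 65
c_1 = 55
a_2 = 300
b_2 = 335
c_2 = 40
a_3 = 130
b_3 = 155
p_4 = 295
q_4 = 320
s_5 = 50
t_5 = 45
s_6 = 145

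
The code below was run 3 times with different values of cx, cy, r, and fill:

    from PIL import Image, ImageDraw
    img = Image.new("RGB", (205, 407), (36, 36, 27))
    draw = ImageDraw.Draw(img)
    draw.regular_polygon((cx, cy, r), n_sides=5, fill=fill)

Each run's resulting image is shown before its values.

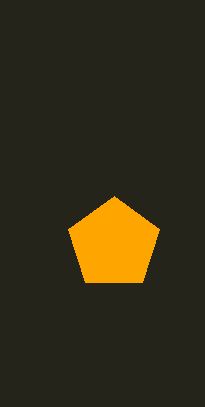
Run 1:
cx = 114, cy = 244, r = 48, fill = 'orange'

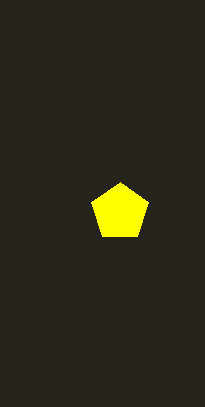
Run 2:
cx = 120
cy = 212
r = 30
fill = 'yellow'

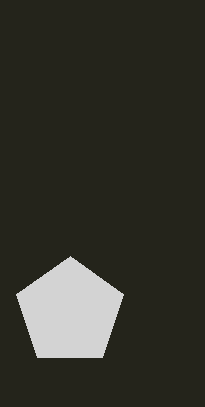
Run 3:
cx = 70; cy = 312; r = 56; fill = 'lightgray'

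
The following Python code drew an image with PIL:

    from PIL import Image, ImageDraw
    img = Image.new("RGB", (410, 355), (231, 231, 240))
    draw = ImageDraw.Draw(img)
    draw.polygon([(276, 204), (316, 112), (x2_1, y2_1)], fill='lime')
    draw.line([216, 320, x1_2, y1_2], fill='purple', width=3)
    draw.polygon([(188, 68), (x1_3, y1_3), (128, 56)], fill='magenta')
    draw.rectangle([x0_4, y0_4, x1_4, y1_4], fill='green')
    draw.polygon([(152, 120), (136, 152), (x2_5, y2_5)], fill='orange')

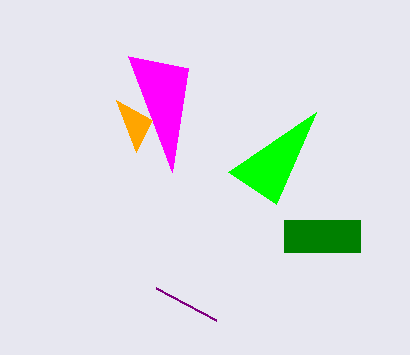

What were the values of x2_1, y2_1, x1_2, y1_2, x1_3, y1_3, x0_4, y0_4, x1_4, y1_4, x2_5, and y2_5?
x2_1 = 228, y2_1 = 172, x1_2 = 156, y1_2 = 288, x1_3 = 172, y1_3 = 172, x0_4 = 284, y0_4 = 220, x1_4 = 360, y1_4 = 252, x2_5 = 116, y2_5 = 100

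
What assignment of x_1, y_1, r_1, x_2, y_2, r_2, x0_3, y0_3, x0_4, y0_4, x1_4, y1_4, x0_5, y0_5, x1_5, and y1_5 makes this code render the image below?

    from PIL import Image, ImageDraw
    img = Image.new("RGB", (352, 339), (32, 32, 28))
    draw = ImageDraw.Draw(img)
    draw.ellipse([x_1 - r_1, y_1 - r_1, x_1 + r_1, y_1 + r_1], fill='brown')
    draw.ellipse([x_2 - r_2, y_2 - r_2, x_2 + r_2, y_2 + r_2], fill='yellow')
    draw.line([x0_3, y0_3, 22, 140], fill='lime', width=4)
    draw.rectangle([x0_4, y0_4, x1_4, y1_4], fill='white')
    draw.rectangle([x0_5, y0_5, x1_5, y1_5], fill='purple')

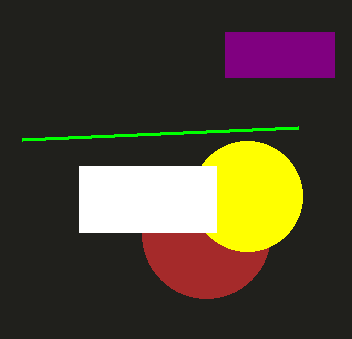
x_1 = 206; y_1 = 234; r_1 = 64; x_2 = 247; y_2 = 196; r_2 = 55; x0_3 = 298; y0_3 = 128; x0_4 = 79; y0_4 = 166; x1_4 = 216; y1_4 = 232; x0_5 = 225; y0_5 = 32; x1_5 = 334; y1_5 = 77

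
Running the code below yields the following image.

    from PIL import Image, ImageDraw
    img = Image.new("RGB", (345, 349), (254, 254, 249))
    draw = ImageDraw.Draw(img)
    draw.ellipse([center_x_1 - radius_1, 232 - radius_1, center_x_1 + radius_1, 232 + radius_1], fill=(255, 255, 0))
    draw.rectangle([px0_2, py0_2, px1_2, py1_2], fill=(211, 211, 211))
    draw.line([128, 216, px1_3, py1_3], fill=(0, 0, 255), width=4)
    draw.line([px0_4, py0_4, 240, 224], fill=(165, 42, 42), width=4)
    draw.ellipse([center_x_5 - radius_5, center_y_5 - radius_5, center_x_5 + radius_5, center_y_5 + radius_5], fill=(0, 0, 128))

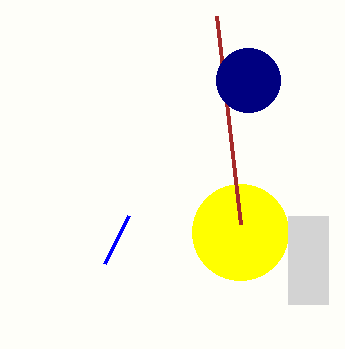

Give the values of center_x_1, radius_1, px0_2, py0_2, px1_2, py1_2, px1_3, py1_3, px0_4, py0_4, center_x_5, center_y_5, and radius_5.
center_x_1 = 240, radius_1 = 48, px0_2 = 288, py0_2 = 216, px1_2 = 328, py1_2 = 304, px1_3 = 104, py1_3 = 264, px0_4 = 216, py0_4 = 16, center_x_5 = 248, center_y_5 = 80, radius_5 = 32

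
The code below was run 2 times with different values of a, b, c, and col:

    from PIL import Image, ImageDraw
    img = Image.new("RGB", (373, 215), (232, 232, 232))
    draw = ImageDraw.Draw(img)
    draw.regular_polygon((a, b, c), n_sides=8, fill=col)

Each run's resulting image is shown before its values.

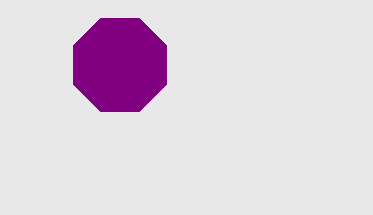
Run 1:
a = 120
b = 65
c = 50
col = 'purple'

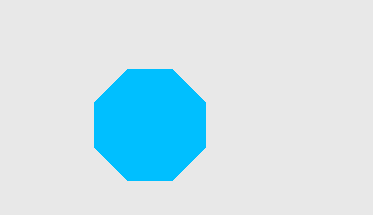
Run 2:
a = 150; b = 125; c = 60; col = 'deepskyblue'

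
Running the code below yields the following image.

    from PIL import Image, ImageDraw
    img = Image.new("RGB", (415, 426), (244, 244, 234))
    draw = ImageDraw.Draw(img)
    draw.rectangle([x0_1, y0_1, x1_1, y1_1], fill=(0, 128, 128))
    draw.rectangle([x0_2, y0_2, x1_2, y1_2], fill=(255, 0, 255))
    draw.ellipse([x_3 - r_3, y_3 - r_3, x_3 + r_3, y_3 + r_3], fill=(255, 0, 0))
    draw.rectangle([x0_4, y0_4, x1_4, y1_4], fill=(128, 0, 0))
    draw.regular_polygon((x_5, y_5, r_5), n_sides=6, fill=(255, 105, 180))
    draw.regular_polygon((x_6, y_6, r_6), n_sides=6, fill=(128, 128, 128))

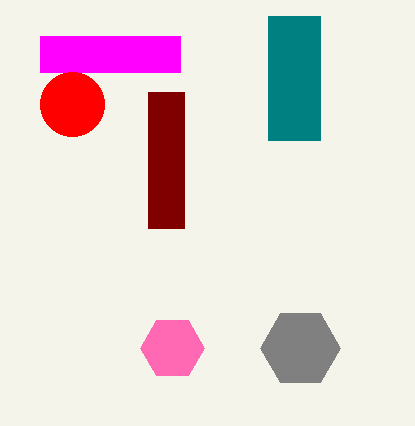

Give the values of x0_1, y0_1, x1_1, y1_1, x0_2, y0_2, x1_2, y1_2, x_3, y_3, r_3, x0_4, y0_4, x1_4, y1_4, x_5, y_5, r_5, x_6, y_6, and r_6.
x0_1 = 268
y0_1 = 16
x1_1 = 320
y1_1 = 140
x0_2 = 40
y0_2 = 36
x1_2 = 180
y1_2 = 72
x_3 = 72
y_3 = 104
r_3 = 32
x0_4 = 148
y0_4 = 92
x1_4 = 184
y1_4 = 228
x_5 = 172
y_5 = 348
r_5 = 32
x_6 = 300
y_6 = 348
r_6 = 40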